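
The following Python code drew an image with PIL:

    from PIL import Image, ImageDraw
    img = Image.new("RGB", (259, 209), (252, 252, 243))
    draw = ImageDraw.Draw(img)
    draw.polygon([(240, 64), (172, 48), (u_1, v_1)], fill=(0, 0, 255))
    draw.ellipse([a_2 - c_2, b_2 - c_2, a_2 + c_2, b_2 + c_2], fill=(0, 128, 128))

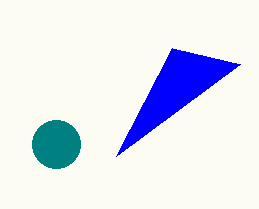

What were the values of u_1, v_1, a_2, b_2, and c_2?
u_1 = 116
v_1 = 156
a_2 = 56
b_2 = 144
c_2 = 24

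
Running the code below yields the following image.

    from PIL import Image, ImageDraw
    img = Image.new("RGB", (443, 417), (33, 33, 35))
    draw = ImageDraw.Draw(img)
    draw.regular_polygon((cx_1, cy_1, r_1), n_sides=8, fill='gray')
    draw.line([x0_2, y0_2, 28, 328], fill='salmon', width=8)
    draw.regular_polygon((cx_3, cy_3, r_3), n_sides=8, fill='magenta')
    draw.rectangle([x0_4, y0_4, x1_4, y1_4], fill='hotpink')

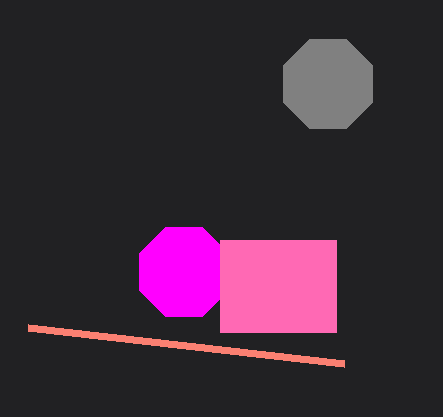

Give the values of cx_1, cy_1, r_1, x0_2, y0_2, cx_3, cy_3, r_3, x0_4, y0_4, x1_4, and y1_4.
cx_1 = 328
cy_1 = 84
r_1 = 48
x0_2 = 344
y0_2 = 364
cx_3 = 184
cy_3 = 272
r_3 = 48
x0_4 = 220
y0_4 = 240
x1_4 = 336
y1_4 = 332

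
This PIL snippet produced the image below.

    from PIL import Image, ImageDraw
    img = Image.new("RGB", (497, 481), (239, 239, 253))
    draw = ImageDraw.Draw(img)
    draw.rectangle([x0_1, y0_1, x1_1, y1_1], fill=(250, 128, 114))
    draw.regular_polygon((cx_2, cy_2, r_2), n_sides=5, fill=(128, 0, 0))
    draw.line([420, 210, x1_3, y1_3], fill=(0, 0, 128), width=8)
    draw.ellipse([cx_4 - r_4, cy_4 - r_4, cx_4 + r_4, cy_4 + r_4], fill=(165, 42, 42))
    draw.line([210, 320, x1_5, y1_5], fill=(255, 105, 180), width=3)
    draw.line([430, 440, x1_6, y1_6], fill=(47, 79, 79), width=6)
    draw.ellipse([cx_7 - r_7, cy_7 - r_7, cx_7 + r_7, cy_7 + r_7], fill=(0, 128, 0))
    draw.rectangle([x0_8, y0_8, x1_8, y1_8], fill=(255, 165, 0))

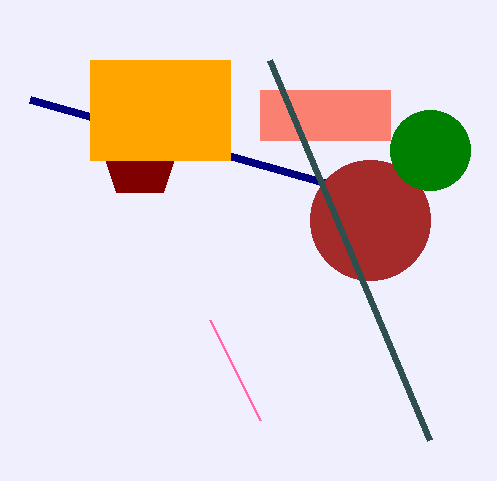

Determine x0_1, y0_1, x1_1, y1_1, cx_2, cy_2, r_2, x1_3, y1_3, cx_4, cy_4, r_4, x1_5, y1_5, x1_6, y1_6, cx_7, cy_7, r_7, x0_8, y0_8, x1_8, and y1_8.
x0_1 = 260
y0_1 = 90
x1_1 = 390
y1_1 = 140
cx_2 = 140
cy_2 = 160
r_2 = 40
x1_3 = 30
y1_3 = 100
cx_4 = 370
cy_4 = 220
r_4 = 60
x1_5 = 260
y1_5 = 420
x1_6 = 270
y1_6 = 60
cx_7 = 430
cy_7 = 150
r_7 = 40
x0_8 = 90
y0_8 = 60
x1_8 = 230
y1_8 = 160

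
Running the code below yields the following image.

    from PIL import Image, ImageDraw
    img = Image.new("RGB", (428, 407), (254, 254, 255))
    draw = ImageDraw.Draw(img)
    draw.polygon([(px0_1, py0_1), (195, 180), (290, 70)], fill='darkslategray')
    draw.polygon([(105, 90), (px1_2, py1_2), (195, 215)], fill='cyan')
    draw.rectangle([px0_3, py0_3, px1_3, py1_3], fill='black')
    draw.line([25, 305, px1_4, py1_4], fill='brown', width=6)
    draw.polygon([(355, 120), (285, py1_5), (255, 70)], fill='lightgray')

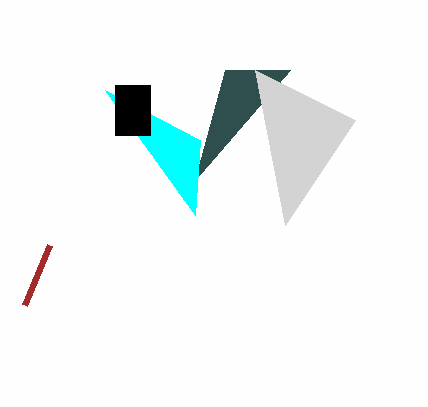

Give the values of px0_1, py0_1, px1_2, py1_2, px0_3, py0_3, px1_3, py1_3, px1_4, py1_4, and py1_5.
px0_1 = 225, py0_1 = 70, px1_2 = 200, py1_2 = 140, px0_3 = 115, py0_3 = 85, px1_3 = 150, py1_3 = 135, px1_4 = 50, py1_4 = 245, py1_5 = 225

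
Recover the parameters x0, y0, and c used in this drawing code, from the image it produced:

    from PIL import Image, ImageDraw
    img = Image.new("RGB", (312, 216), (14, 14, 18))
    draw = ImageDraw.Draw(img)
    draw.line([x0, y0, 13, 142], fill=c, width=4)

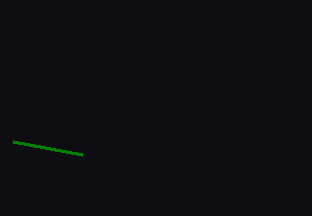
x0 = 82; y0 = 155; c = 'green'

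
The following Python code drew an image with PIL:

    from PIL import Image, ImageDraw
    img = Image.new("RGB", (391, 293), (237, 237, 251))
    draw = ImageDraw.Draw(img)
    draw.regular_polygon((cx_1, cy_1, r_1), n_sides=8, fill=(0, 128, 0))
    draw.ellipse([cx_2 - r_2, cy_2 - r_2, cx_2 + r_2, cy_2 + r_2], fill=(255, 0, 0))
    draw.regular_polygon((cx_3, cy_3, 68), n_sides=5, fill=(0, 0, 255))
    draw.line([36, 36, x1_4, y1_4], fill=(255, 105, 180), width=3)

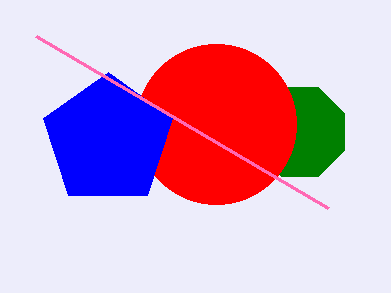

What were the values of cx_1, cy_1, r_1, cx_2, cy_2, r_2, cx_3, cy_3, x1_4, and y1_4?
cx_1 = 300, cy_1 = 132, r_1 = 48, cx_2 = 216, cy_2 = 124, r_2 = 80, cx_3 = 108, cy_3 = 140, x1_4 = 328, y1_4 = 208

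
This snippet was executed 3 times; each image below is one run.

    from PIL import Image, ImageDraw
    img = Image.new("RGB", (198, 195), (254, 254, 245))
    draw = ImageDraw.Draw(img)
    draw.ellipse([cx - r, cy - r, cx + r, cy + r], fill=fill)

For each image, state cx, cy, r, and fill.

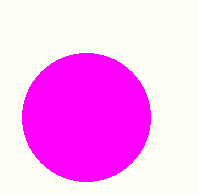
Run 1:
cx = 86; cy = 117; r = 64; fill = 'magenta'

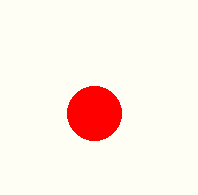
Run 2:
cx = 94; cy = 113; r = 27; fill = 'red'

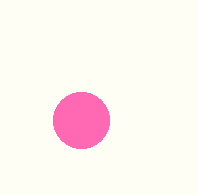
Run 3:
cx = 81, cy = 120, r = 28, fill = 'hotpink'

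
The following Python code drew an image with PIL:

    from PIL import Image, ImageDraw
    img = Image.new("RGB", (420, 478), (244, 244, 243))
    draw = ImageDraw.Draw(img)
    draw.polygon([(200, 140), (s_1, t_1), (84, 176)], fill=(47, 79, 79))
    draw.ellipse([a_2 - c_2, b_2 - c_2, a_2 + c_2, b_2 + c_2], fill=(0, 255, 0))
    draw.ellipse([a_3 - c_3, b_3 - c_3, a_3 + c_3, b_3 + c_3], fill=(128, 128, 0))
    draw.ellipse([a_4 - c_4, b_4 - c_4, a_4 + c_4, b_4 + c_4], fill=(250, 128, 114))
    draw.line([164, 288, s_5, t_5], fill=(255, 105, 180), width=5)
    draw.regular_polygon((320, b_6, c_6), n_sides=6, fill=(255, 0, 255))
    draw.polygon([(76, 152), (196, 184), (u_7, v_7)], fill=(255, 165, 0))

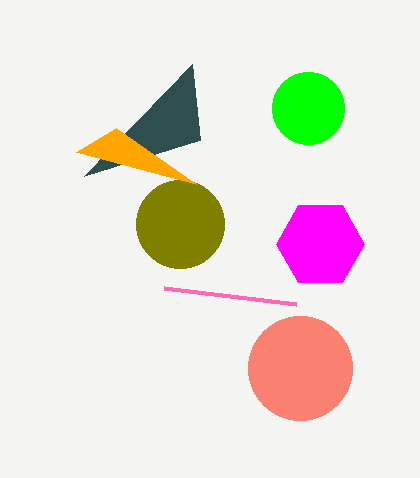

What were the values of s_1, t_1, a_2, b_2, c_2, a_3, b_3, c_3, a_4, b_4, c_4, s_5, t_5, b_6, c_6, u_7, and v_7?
s_1 = 192, t_1 = 64, a_2 = 308, b_2 = 108, c_2 = 36, a_3 = 180, b_3 = 224, c_3 = 44, a_4 = 300, b_4 = 368, c_4 = 52, s_5 = 296, t_5 = 304, b_6 = 244, c_6 = 44, u_7 = 116, v_7 = 128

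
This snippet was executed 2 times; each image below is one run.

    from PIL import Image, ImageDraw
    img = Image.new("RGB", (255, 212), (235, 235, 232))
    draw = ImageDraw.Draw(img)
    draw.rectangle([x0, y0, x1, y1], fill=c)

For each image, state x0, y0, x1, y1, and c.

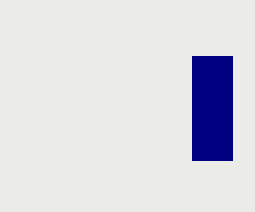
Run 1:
x0 = 192; y0 = 56; x1 = 232; y1 = 160; c = 'navy'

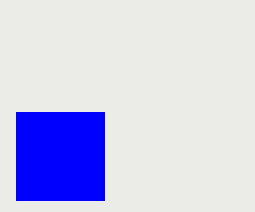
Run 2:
x0 = 16, y0 = 112, x1 = 104, y1 = 200, c = 'blue'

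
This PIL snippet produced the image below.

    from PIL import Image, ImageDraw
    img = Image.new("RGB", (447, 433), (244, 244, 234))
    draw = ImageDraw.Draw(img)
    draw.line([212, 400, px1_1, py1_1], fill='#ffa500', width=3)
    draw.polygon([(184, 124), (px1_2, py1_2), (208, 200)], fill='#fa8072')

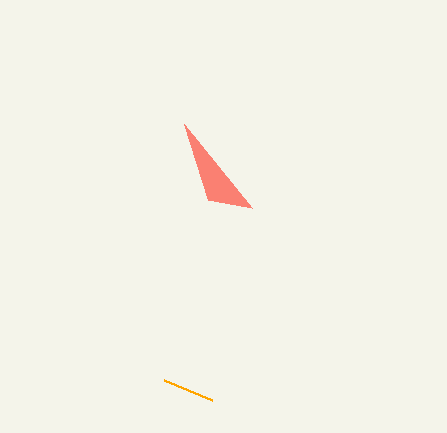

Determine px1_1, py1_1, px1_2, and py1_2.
px1_1 = 164; py1_1 = 380; px1_2 = 252; py1_2 = 208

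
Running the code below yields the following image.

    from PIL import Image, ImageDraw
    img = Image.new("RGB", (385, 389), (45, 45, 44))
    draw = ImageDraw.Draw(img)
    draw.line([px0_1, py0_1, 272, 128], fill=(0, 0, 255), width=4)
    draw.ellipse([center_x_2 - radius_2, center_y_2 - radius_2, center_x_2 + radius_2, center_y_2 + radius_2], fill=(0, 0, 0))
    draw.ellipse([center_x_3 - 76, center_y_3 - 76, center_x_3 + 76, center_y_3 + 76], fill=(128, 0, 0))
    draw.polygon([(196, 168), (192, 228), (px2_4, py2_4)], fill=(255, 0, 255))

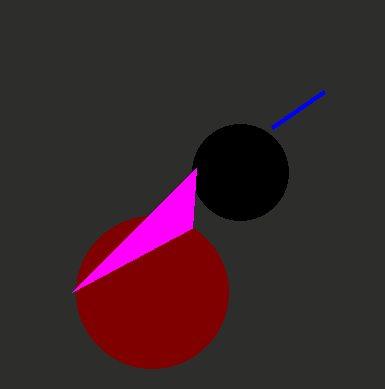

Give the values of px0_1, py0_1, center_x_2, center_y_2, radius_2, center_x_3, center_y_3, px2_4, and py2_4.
px0_1 = 324; py0_1 = 92; center_x_2 = 240; center_y_2 = 172; radius_2 = 48; center_x_3 = 152; center_y_3 = 292; px2_4 = 72; py2_4 = 292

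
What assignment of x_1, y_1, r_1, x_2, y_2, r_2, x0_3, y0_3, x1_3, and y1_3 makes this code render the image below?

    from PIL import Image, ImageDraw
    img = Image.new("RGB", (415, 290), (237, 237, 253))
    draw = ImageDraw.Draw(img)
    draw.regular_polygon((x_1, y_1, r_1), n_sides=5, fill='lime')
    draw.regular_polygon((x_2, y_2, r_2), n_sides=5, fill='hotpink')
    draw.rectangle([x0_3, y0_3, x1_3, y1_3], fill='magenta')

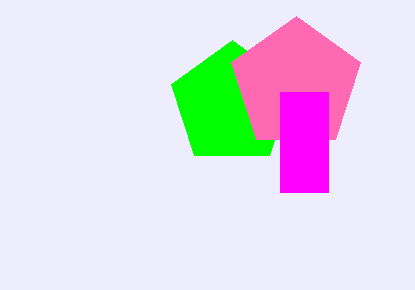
x_1 = 232
y_1 = 104
r_1 = 64
x_2 = 296
y_2 = 84
r_2 = 68
x0_3 = 280
y0_3 = 92
x1_3 = 328
y1_3 = 192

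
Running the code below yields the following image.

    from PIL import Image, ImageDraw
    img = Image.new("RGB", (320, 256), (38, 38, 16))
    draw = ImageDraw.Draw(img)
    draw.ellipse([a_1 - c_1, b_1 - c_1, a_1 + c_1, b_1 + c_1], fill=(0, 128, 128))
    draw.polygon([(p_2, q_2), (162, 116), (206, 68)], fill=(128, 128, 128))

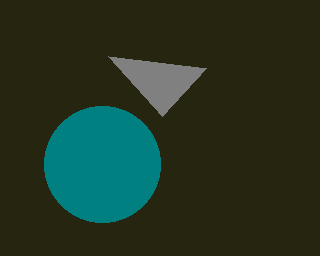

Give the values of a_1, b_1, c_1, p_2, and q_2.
a_1 = 102, b_1 = 164, c_1 = 58, p_2 = 108, q_2 = 56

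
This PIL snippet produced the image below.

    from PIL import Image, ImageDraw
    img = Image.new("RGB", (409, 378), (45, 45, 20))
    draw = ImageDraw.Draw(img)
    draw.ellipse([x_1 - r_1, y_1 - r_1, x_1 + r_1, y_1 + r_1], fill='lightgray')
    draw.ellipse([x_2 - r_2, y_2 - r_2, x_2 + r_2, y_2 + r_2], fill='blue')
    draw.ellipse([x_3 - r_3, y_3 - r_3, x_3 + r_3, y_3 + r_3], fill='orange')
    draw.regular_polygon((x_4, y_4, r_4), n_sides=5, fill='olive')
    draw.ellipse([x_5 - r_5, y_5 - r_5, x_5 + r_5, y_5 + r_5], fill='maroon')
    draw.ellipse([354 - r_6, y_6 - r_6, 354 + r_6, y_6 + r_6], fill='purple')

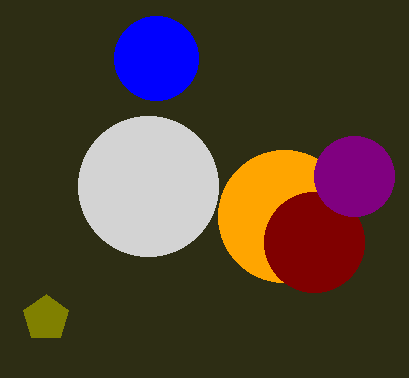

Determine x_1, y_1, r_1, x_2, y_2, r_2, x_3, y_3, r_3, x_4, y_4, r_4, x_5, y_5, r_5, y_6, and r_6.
x_1 = 148, y_1 = 186, r_1 = 70, x_2 = 156, y_2 = 58, r_2 = 42, x_3 = 284, y_3 = 216, r_3 = 66, x_4 = 46, y_4 = 318, r_4 = 24, x_5 = 314, y_5 = 242, r_5 = 50, y_6 = 176, r_6 = 40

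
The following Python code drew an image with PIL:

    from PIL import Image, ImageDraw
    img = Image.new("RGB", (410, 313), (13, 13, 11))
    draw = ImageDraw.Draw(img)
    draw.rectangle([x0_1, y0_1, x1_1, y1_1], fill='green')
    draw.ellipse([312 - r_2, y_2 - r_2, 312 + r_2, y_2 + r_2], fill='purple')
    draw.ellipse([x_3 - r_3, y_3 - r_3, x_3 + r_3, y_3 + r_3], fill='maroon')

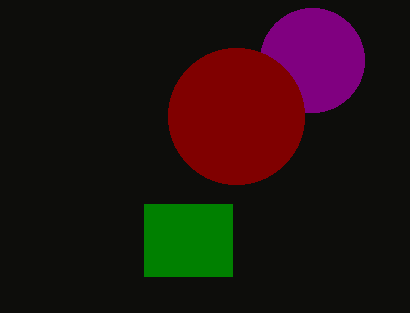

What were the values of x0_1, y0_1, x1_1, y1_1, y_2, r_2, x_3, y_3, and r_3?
x0_1 = 144, y0_1 = 204, x1_1 = 232, y1_1 = 276, y_2 = 60, r_2 = 52, x_3 = 236, y_3 = 116, r_3 = 68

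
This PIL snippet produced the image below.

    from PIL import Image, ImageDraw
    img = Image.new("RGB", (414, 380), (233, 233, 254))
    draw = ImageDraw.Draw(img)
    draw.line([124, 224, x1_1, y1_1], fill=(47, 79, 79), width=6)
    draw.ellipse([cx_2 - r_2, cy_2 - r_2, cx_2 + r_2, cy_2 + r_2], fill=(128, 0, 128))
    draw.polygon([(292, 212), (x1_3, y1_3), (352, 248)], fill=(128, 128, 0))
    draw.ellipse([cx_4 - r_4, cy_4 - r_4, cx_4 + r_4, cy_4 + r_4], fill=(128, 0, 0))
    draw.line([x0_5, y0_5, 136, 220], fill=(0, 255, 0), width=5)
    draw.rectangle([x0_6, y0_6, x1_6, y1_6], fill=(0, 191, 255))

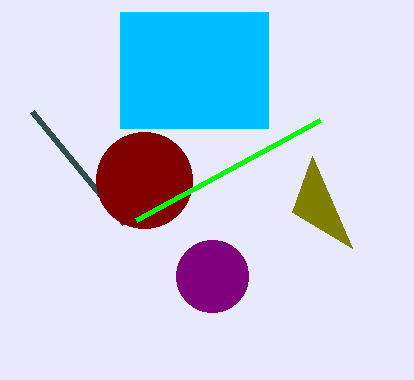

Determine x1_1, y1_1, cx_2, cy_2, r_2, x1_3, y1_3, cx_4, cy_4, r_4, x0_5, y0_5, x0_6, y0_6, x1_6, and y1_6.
x1_1 = 32, y1_1 = 112, cx_2 = 212, cy_2 = 276, r_2 = 36, x1_3 = 312, y1_3 = 156, cx_4 = 144, cy_4 = 180, r_4 = 48, x0_5 = 320, y0_5 = 120, x0_6 = 120, y0_6 = 12, x1_6 = 268, y1_6 = 128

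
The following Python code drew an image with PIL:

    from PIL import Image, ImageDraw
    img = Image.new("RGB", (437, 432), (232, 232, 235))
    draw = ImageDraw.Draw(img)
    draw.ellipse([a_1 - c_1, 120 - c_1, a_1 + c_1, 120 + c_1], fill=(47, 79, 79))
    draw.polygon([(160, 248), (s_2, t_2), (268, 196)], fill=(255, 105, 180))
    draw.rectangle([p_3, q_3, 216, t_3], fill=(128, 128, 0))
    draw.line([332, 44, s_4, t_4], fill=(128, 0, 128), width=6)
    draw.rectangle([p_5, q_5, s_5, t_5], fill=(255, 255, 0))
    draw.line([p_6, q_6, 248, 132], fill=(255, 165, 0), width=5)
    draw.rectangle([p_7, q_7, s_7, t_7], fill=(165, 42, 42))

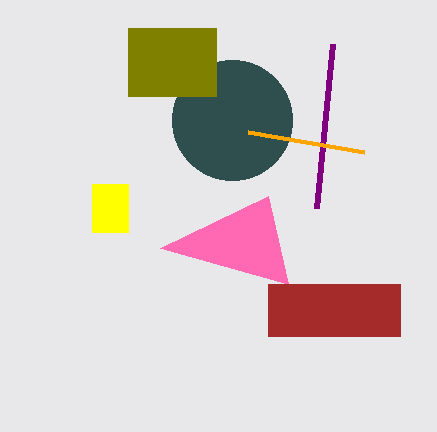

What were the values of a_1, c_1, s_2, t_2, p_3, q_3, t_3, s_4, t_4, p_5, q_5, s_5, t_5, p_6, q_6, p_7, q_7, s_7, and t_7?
a_1 = 232; c_1 = 60; s_2 = 288; t_2 = 284; p_3 = 128; q_3 = 28; t_3 = 96; s_4 = 316; t_4 = 208; p_5 = 92; q_5 = 184; s_5 = 128; t_5 = 232; p_6 = 364; q_6 = 152; p_7 = 268; q_7 = 284; s_7 = 400; t_7 = 336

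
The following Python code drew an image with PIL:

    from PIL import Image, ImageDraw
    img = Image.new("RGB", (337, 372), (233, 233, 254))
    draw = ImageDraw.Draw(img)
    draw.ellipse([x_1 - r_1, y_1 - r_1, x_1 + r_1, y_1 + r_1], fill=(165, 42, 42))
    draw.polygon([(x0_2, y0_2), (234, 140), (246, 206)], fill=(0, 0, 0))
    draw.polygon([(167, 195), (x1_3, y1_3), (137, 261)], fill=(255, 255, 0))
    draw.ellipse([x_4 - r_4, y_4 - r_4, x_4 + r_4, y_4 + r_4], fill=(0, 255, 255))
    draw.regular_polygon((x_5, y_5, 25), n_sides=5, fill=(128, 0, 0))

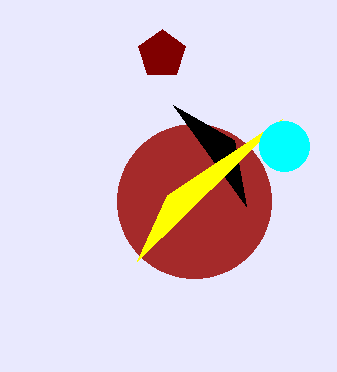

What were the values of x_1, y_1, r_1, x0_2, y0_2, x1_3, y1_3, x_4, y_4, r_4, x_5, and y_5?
x_1 = 194; y_1 = 201; r_1 = 77; x0_2 = 173; y0_2 = 105; x1_3 = 282; y1_3 = 119; x_4 = 284; y_4 = 146; r_4 = 25; x_5 = 162; y_5 = 54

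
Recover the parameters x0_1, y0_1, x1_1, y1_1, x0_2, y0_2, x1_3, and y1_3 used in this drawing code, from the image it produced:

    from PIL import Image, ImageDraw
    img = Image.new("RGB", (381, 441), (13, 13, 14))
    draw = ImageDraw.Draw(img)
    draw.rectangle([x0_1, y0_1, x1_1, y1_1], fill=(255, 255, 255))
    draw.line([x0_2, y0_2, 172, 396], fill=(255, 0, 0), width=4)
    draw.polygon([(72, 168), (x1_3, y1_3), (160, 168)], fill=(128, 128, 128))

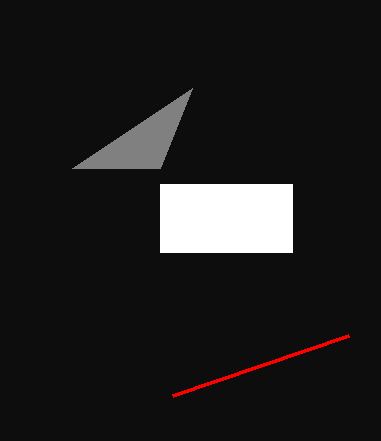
x0_1 = 160, y0_1 = 184, x1_1 = 292, y1_1 = 252, x0_2 = 348, y0_2 = 336, x1_3 = 192, y1_3 = 88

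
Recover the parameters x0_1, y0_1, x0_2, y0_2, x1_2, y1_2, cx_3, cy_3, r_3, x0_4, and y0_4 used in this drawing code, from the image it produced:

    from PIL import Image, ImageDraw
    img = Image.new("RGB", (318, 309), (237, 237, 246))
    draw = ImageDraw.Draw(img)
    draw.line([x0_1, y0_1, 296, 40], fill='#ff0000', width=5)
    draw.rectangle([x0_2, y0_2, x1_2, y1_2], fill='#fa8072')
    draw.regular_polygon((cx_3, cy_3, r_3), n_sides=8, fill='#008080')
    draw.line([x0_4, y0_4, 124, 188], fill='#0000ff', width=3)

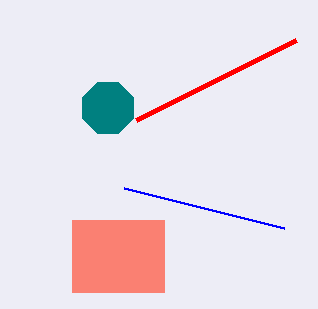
x0_1 = 136
y0_1 = 120
x0_2 = 72
y0_2 = 220
x1_2 = 164
y1_2 = 292
cx_3 = 108
cy_3 = 108
r_3 = 28
x0_4 = 284
y0_4 = 228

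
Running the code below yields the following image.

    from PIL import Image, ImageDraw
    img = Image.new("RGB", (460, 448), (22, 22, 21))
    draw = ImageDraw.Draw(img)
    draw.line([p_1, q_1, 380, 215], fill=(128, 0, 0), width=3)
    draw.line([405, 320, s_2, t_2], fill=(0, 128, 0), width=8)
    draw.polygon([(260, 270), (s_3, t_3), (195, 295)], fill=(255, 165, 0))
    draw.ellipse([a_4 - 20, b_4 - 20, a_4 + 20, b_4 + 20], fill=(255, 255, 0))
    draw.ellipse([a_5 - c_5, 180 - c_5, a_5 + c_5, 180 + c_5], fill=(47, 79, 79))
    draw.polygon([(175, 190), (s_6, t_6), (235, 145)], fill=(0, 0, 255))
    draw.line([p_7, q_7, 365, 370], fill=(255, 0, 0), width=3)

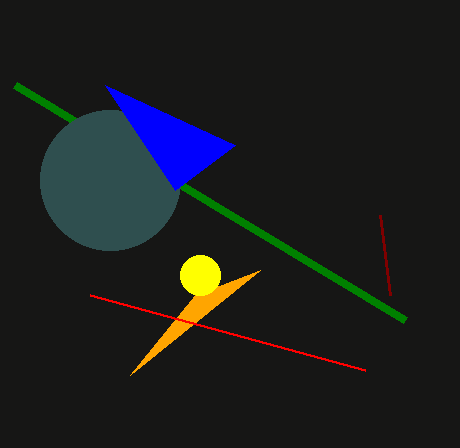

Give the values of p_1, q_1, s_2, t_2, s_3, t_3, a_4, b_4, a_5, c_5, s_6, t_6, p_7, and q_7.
p_1 = 390, q_1 = 295, s_2 = 15, t_2 = 85, s_3 = 130, t_3 = 375, a_4 = 200, b_4 = 275, a_5 = 110, c_5 = 70, s_6 = 105, t_6 = 85, p_7 = 90, q_7 = 295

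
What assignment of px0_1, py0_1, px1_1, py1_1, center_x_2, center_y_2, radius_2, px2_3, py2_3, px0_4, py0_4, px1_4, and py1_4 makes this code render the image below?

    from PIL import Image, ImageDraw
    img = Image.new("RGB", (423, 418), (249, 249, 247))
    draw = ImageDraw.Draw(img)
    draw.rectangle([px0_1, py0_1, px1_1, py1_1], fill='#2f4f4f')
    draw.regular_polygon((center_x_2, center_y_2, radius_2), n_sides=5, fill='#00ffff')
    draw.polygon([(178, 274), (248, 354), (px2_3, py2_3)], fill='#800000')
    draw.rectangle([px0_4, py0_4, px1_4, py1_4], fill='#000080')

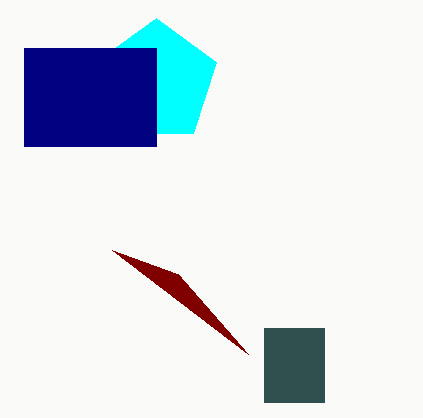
px0_1 = 264
py0_1 = 328
px1_1 = 324
py1_1 = 402
center_x_2 = 156
center_y_2 = 82
radius_2 = 64
px2_3 = 112
py2_3 = 250
px0_4 = 24
py0_4 = 48
px1_4 = 156
py1_4 = 146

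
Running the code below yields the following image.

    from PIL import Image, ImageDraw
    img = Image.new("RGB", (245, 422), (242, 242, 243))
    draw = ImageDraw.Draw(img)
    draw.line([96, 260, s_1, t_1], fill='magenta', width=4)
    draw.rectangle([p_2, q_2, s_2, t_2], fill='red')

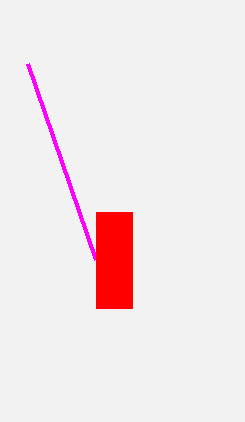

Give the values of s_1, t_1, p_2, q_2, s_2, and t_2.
s_1 = 28
t_1 = 64
p_2 = 96
q_2 = 212
s_2 = 132
t_2 = 308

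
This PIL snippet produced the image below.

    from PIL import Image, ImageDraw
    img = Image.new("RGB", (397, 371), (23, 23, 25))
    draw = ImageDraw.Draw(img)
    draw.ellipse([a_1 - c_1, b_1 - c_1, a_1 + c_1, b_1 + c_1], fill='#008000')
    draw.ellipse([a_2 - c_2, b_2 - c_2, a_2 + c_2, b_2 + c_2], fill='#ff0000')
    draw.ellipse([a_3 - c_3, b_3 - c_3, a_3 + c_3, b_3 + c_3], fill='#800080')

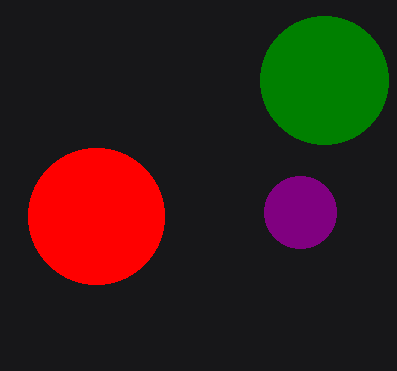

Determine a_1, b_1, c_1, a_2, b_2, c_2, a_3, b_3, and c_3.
a_1 = 324
b_1 = 80
c_1 = 64
a_2 = 96
b_2 = 216
c_2 = 68
a_3 = 300
b_3 = 212
c_3 = 36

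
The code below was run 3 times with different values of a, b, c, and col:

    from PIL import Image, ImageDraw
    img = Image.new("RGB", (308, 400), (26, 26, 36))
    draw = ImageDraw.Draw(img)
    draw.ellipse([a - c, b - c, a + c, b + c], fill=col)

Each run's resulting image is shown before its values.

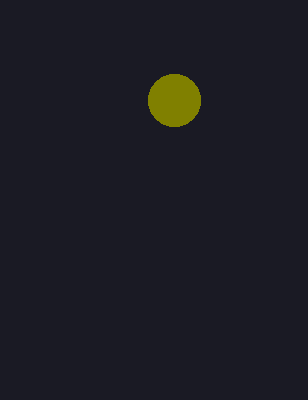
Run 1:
a = 174
b = 100
c = 26
col = 'olive'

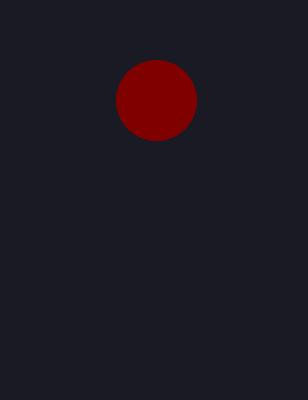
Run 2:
a = 156
b = 100
c = 40
col = 'maroon'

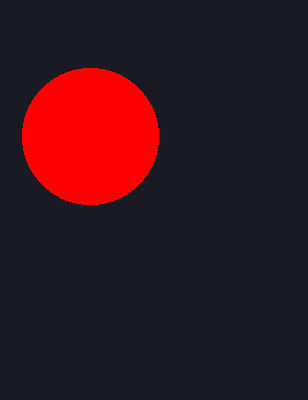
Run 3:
a = 90; b = 136; c = 68; col = 'red'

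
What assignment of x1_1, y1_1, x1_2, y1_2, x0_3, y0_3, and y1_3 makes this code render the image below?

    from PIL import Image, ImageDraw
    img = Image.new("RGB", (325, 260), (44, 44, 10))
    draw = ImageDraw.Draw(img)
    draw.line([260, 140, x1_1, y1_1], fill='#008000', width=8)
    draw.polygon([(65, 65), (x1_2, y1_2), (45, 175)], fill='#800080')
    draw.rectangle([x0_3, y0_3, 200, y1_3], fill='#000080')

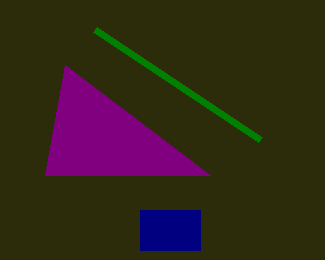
x1_1 = 95; y1_1 = 30; x1_2 = 210; y1_2 = 175; x0_3 = 140; y0_3 = 210; y1_3 = 250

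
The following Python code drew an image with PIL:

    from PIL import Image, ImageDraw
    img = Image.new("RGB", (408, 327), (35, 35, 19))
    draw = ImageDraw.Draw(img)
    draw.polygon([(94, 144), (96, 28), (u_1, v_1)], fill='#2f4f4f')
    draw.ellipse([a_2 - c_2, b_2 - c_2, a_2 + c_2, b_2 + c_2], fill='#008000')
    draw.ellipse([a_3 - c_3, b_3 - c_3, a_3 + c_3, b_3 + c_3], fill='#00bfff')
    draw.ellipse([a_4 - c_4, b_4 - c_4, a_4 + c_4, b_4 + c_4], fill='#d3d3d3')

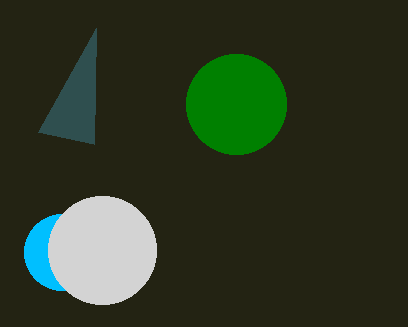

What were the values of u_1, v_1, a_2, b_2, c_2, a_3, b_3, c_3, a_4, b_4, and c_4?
u_1 = 38; v_1 = 132; a_2 = 236; b_2 = 104; c_2 = 50; a_3 = 62; b_3 = 252; c_3 = 38; a_4 = 102; b_4 = 250; c_4 = 54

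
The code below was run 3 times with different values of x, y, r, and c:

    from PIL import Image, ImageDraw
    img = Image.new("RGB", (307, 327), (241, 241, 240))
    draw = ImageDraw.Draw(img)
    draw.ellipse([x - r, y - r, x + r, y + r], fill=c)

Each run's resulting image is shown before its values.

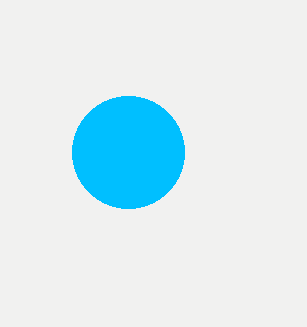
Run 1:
x = 128, y = 152, r = 56, c = 'deepskyblue'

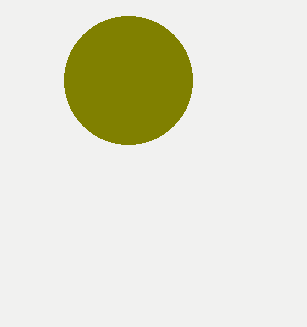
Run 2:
x = 128
y = 80
r = 64
c = 'olive'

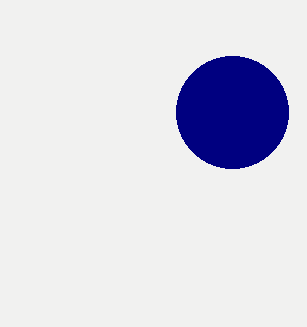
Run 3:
x = 232, y = 112, r = 56, c = 'navy'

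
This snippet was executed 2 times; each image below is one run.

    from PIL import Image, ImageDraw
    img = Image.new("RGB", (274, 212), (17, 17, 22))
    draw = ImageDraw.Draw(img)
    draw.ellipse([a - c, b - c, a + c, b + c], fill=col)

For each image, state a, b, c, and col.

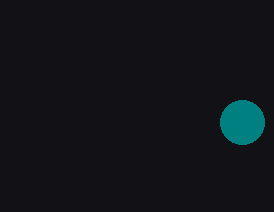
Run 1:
a = 242
b = 122
c = 22
col = 'teal'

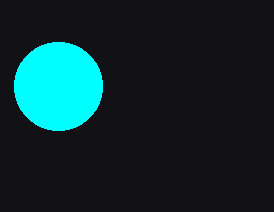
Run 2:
a = 58; b = 86; c = 44; col = 'cyan'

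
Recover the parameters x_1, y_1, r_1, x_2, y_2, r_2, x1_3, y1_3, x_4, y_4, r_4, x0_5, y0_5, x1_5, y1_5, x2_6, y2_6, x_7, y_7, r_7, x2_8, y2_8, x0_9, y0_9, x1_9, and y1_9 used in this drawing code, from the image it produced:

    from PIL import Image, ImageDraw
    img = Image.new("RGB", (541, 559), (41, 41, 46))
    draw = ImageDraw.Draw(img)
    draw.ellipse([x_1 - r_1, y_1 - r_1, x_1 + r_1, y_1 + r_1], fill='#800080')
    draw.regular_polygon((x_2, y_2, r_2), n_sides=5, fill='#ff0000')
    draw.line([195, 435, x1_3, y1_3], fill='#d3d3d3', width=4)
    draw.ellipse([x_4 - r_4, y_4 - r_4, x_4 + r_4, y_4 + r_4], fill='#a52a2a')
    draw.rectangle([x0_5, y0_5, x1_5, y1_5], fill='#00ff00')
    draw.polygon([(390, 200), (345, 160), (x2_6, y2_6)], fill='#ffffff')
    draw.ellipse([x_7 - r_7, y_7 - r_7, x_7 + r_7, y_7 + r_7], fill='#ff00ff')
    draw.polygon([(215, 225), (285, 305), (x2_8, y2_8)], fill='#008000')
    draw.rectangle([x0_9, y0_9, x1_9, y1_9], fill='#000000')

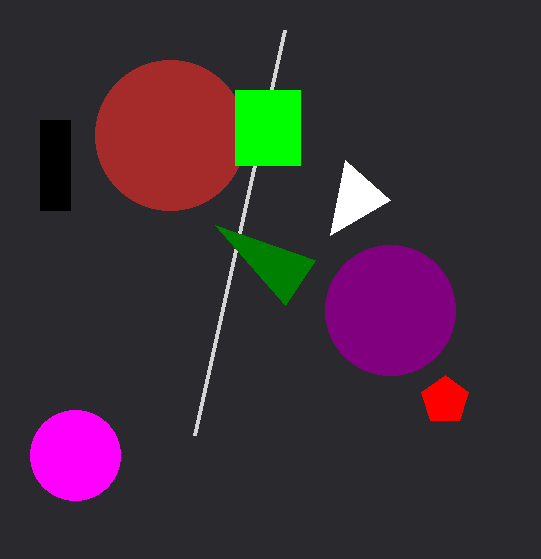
x_1 = 390; y_1 = 310; r_1 = 65; x_2 = 445; y_2 = 400; r_2 = 25; x1_3 = 285; y1_3 = 30; x_4 = 170; y_4 = 135; r_4 = 75; x0_5 = 235; y0_5 = 90; x1_5 = 300; y1_5 = 165; x2_6 = 330; y2_6 = 235; x_7 = 75; y_7 = 455; r_7 = 45; x2_8 = 315; y2_8 = 260; x0_9 = 40; y0_9 = 120; x1_9 = 70; y1_9 = 210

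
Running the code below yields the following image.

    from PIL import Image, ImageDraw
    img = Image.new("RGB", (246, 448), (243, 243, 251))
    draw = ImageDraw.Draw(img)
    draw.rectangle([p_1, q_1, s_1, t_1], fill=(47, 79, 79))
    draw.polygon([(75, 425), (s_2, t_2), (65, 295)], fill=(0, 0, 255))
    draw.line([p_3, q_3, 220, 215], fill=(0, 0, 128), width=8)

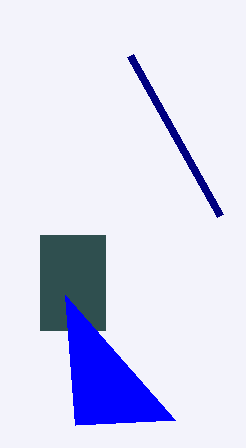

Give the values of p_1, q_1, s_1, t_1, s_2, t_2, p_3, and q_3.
p_1 = 40; q_1 = 235; s_1 = 105; t_1 = 330; s_2 = 175; t_2 = 420; p_3 = 130; q_3 = 55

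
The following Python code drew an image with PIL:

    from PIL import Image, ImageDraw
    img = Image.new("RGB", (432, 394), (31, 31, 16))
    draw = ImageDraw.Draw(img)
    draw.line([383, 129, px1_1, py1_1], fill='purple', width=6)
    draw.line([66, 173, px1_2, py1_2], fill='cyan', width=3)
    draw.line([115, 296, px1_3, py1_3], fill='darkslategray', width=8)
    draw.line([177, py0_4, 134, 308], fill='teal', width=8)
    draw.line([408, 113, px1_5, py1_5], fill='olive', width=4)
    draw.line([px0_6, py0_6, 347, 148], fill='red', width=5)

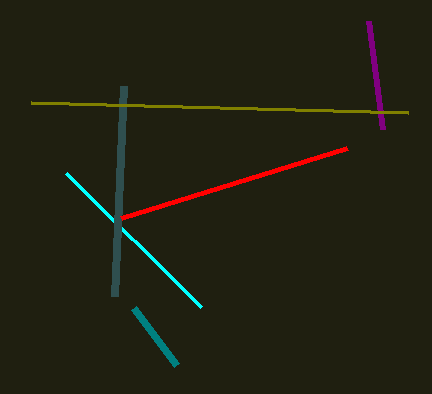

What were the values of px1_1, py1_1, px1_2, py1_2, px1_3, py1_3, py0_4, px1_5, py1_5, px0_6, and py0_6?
px1_1 = 369; py1_1 = 21; px1_2 = 201; py1_2 = 307; px1_3 = 124; py1_3 = 86; py0_4 = 365; px1_5 = 31; py1_5 = 103; px0_6 = 121; py0_6 = 218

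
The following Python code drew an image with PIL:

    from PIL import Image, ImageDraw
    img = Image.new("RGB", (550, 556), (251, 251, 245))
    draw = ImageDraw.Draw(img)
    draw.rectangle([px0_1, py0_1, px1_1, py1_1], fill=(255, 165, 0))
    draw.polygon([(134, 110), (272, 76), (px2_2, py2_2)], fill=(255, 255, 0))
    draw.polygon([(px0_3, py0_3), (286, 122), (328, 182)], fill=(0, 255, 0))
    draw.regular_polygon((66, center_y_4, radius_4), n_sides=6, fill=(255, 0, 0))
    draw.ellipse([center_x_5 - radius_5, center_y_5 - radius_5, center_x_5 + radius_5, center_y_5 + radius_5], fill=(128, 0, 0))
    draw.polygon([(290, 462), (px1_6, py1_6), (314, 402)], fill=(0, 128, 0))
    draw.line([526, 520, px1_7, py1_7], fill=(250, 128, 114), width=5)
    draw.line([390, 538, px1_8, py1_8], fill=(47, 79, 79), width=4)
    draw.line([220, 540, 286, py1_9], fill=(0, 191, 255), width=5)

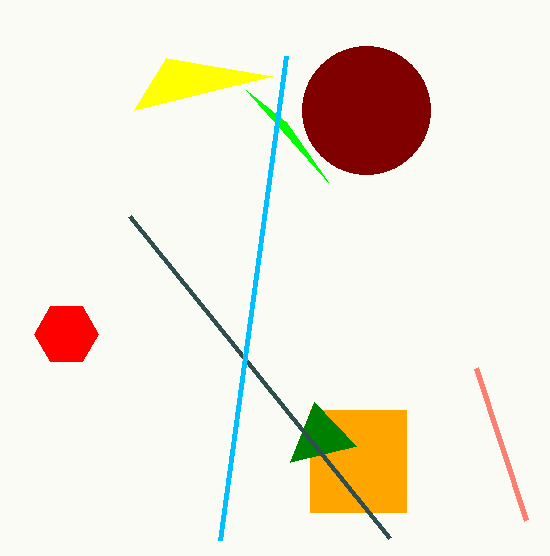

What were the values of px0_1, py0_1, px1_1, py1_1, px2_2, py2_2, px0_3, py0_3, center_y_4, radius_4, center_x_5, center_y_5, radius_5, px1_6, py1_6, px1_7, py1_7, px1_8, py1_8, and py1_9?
px0_1 = 310; py0_1 = 410; px1_1 = 406; py1_1 = 512; px2_2 = 166; py2_2 = 58; px0_3 = 246; py0_3 = 90; center_y_4 = 334; radius_4 = 32; center_x_5 = 366; center_y_5 = 110; radius_5 = 64; px1_6 = 356; py1_6 = 446; px1_7 = 476; py1_7 = 368; px1_8 = 130; py1_8 = 216; py1_9 = 56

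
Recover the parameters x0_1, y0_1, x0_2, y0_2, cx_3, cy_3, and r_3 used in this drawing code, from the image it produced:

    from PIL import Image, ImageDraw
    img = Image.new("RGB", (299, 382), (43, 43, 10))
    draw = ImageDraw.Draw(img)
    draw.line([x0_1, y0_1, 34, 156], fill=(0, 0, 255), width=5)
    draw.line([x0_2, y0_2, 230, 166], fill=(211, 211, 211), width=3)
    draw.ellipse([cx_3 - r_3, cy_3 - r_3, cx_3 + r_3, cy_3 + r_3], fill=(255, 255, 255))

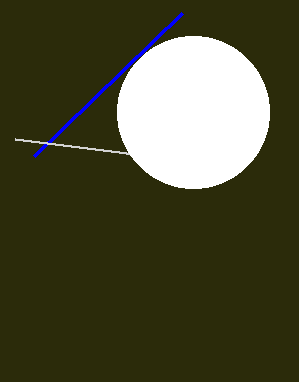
x0_1 = 182, y0_1 = 13, x0_2 = 15, y0_2 = 139, cx_3 = 193, cy_3 = 112, r_3 = 76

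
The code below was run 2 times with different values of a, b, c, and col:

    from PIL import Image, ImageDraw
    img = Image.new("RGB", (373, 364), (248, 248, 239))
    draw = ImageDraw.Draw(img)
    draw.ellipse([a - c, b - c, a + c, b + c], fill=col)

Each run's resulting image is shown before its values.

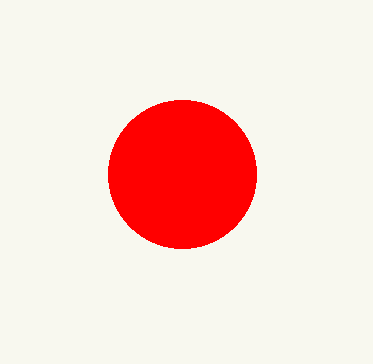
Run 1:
a = 182; b = 174; c = 74; col = 'red'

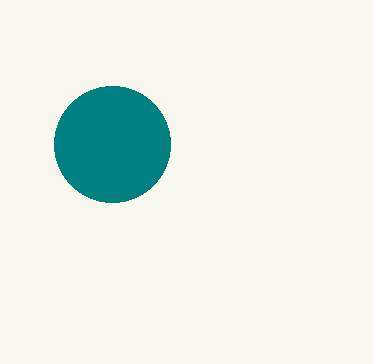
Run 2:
a = 112
b = 144
c = 58
col = 'teal'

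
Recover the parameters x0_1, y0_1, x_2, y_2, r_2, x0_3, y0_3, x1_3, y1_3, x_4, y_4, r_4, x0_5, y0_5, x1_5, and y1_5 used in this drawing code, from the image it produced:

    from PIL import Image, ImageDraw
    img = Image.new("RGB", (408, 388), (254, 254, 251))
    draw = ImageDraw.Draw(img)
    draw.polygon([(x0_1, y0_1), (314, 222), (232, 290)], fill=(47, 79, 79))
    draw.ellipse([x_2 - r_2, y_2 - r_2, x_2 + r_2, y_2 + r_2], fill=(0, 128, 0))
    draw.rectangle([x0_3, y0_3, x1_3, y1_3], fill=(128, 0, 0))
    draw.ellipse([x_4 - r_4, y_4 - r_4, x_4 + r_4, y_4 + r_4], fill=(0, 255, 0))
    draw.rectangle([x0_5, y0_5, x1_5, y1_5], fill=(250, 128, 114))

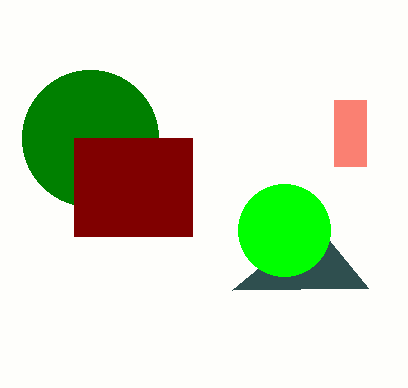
x0_1 = 368; y0_1 = 288; x_2 = 90; y_2 = 138; r_2 = 68; x0_3 = 74; y0_3 = 138; x1_3 = 192; y1_3 = 236; x_4 = 284; y_4 = 230; r_4 = 46; x0_5 = 334; y0_5 = 100; x1_5 = 366; y1_5 = 166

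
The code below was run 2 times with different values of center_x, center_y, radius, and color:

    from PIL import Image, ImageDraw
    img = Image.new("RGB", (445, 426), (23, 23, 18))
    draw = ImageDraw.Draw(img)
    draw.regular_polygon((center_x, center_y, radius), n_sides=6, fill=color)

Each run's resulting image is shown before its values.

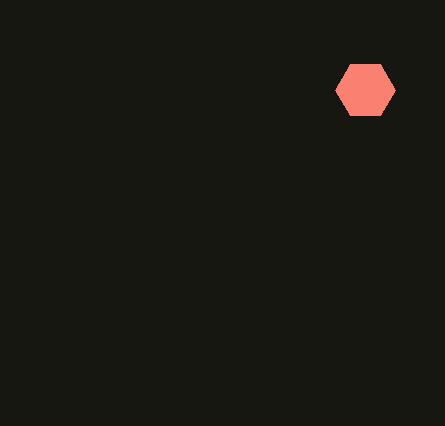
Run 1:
center_x = 365, center_y = 90, radius = 30, color = 'salmon'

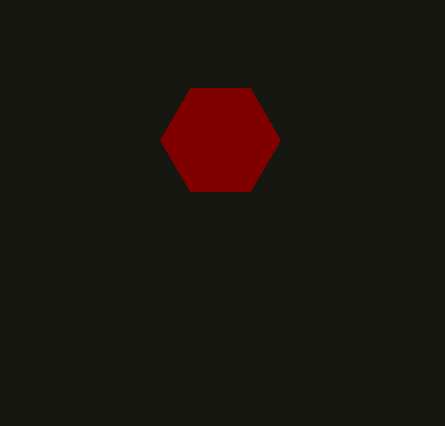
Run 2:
center_x = 220
center_y = 140
radius = 60
color = 'maroon'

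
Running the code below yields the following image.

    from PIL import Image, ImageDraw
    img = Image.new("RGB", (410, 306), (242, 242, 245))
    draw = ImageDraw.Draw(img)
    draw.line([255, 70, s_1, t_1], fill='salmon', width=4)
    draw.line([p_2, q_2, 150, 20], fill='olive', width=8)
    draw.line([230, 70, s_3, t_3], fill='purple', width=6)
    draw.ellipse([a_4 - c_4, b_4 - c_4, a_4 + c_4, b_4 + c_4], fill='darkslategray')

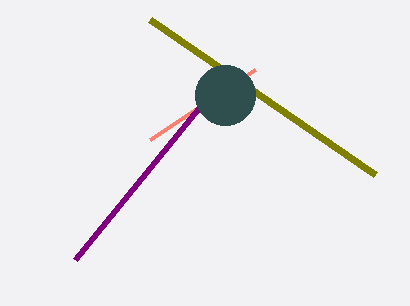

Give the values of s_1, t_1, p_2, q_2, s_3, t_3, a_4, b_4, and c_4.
s_1 = 150, t_1 = 140, p_2 = 375, q_2 = 175, s_3 = 75, t_3 = 260, a_4 = 225, b_4 = 95, c_4 = 30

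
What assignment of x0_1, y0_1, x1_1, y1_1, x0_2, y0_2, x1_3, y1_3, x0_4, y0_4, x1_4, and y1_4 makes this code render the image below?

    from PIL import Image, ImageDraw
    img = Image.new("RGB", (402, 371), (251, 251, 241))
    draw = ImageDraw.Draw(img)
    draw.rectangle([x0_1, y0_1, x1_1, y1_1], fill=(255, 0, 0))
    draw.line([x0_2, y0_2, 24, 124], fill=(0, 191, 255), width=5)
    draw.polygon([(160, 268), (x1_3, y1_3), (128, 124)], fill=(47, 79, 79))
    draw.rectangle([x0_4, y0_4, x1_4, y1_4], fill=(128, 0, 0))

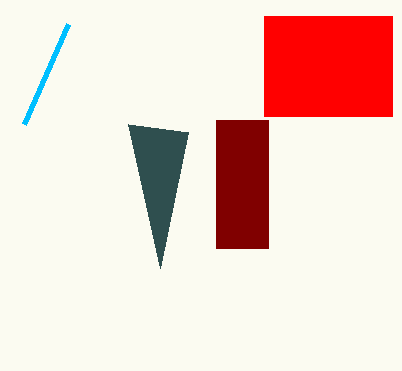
x0_1 = 264, y0_1 = 16, x1_1 = 392, y1_1 = 116, x0_2 = 68, y0_2 = 24, x1_3 = 188, y1_3 = 132, x0_4 = 216, y0_4 = 120, x1_4 = 268, y1_4 = 248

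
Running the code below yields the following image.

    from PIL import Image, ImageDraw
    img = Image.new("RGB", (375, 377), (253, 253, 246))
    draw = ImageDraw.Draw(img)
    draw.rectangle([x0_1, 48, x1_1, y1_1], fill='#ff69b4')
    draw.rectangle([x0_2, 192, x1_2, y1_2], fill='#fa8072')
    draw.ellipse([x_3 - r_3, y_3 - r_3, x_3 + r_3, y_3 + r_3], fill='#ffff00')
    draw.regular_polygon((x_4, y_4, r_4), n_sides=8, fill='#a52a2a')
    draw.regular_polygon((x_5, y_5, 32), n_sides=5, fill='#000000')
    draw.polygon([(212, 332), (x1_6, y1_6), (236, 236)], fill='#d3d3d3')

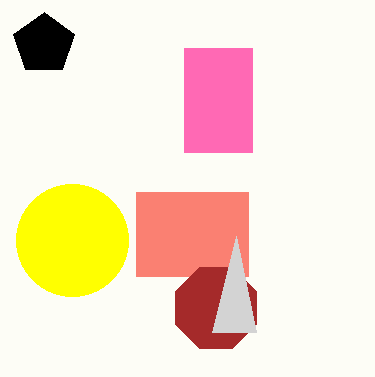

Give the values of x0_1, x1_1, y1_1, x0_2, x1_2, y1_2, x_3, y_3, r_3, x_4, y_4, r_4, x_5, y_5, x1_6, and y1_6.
x0_1 = 184, x1_1 = 252, y1_1 = 152, x0_2 = 136, x1_2 = 248, y1_2 = 276, x_3 = 72, y_3 = 240, r_3 = 56, x_4 = 216, y_4 = 308, r_4 = 44, x_5 = 44, y_5 = 44, x1_6 = 256, y1_6 = 332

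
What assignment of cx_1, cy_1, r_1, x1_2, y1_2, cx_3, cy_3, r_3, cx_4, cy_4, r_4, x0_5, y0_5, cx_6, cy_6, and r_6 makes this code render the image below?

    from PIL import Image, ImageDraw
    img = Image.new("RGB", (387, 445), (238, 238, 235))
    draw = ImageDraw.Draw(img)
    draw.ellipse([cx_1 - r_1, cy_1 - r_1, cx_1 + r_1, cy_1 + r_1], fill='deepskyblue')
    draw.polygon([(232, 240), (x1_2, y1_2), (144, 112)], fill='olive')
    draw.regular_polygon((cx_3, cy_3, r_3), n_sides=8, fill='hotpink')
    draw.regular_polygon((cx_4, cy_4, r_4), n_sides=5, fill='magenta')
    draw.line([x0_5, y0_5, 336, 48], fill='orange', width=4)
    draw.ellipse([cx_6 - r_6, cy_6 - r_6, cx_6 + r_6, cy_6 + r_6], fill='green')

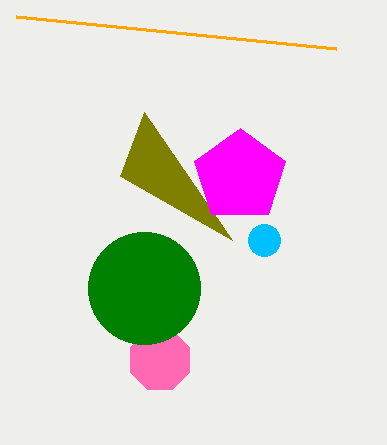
cx_1 = 264; cy_1 = 240; r_1 = 16; x1_2 = 120; y1_2 = 176; cx_3 = 160; cy_3 = 360; r_3 = 32; cx_4 = 240; cy_4 = 176; r_4 = 48; x0_5 = 16; y0_5 = 16; cx_6 = 144; cy_6 = 288; r_6 = 56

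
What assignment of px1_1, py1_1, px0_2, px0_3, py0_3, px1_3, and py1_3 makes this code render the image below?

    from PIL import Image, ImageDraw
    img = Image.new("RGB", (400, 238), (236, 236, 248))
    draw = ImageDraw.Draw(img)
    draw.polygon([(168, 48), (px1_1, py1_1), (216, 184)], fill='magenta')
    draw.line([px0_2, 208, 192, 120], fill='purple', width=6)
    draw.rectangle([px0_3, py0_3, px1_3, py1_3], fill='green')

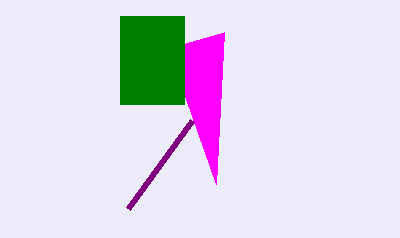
px1_1 = 224; py1_1 = 32; px0_2 = 128; px0_3 = 120; py0_3 = 16; px1_3 = 184; py1_3 = 104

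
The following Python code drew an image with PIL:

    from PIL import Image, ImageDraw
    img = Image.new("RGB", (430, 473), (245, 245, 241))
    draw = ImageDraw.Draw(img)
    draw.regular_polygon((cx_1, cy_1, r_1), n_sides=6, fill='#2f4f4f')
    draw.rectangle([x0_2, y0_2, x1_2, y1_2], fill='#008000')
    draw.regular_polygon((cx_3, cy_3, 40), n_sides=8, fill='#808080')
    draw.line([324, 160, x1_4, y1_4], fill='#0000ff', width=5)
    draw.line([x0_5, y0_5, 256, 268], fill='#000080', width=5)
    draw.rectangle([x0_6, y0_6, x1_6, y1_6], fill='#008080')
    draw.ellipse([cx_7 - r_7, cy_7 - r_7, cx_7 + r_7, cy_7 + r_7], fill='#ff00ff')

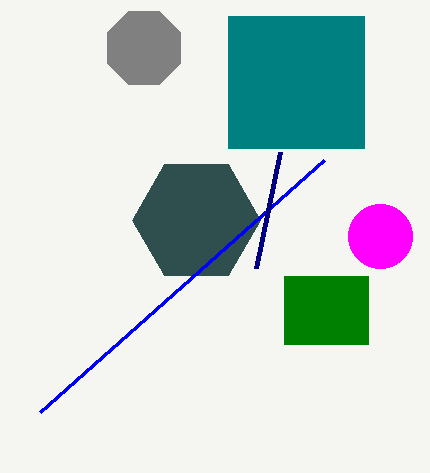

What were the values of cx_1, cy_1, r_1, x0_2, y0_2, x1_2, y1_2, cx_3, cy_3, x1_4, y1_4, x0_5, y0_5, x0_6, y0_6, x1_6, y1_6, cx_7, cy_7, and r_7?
cx_1 = 196; cy_1 = 220; r_1 = 64; x0_2 = 284; y0_2 = 276; x1_2 = 368; y1_2 = 344; cx_3 = 144; cy_3 = 48; x1_4 = 40; y1_4 = 412; x0_5 = 280; y0_5 = 152; x0_6 = 228; y0_6 = 16; x1_6 = 364; y1_6 = 148; cx_7 = 380; cy_7 = 236; r_7 = 32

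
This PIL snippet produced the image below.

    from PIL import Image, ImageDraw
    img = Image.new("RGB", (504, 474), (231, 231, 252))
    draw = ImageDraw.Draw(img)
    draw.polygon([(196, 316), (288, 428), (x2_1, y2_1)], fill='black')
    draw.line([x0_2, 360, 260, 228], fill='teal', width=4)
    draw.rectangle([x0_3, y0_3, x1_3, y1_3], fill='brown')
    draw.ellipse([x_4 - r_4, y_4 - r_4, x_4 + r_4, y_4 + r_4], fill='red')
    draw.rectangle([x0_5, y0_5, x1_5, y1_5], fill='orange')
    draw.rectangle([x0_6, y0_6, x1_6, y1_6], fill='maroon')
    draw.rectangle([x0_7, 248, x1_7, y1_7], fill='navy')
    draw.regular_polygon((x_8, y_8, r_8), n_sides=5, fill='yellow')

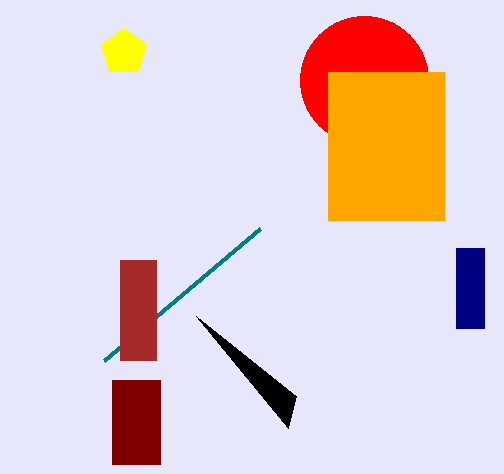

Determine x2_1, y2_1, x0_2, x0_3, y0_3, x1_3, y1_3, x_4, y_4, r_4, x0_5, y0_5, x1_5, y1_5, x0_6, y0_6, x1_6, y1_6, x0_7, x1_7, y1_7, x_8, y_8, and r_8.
x2_1 = 296, y2_1 = 396, x0_2 = 104, x0_3 = 120, y0_3 = 260, x1_3 = 156, y1_3 = 360, x_4 = 364, y_4 = 80, r_4 = 64, x0_5 = 328, y0_5 = 72, x1_5 = 444, y1_5 = 220, x0_6 = 112, y0_6 = 380, x1_6 = 160, y1_6 = 464, x0_7 = 456, x1_7 = 484, y1_7 = 328, x_8 = 124, y_8 = 52, r_8 = 24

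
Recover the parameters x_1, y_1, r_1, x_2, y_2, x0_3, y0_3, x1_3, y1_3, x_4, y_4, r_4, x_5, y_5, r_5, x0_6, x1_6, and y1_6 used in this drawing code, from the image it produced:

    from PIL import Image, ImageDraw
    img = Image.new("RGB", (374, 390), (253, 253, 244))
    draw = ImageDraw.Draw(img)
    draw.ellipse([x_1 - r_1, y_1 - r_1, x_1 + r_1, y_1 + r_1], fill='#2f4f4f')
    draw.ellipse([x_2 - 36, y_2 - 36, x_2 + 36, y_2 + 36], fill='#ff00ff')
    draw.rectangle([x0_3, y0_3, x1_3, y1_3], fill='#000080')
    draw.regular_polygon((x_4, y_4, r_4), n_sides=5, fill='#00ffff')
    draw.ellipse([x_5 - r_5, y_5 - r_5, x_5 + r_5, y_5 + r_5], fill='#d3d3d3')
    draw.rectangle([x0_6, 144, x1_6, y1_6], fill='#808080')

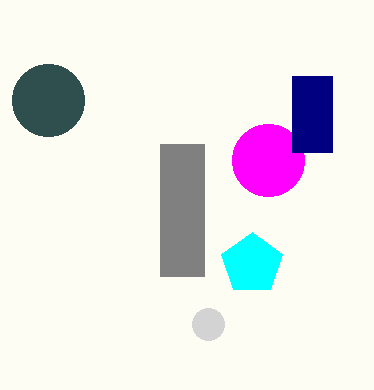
x_1 = 48, y_1 = 100, r_1 = 36, x_2 = 268, y_2 = 160, x0_3 = 292, y0_3 = 76, x1_3 = 332, y1_3 = 152, x_4 = 252, y_4 = 264, r_4 = 32, x_5 = 208, y_5 = 324, r_5 = 16, x0_6 = 160, x1_6 = 204, y1_6 = 276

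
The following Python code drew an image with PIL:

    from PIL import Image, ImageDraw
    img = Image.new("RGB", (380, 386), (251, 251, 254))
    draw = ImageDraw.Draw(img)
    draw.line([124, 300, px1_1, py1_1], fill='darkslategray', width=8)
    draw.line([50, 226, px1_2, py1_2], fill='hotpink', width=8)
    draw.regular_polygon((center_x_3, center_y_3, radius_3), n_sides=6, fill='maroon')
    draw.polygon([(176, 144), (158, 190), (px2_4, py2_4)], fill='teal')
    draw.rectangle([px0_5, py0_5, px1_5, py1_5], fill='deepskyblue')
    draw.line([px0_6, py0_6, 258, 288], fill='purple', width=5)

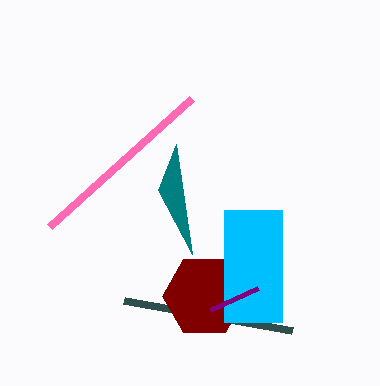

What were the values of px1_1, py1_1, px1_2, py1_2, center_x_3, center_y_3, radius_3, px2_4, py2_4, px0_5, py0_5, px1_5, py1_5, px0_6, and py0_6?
px1_1 = 292, py1_1 = 330, px1_2 = 192, py1_2 = 98, center_x_3 = 204, center_y_3 = 296, radius_3 = 42, px2_4 = 192, py2_4 = 254, px0_5 = 224, py0_5 = 210, px1_5 = 282, py1_5 = 322, px0_6 = 210, py0_6 = 310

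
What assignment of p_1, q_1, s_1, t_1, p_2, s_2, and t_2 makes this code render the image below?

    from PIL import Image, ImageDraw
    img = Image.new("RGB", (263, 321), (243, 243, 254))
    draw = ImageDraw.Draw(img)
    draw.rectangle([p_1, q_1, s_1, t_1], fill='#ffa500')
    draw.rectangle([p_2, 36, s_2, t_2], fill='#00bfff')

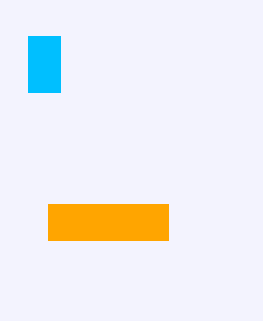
p_1 = 48
q_1 = 204
s_1 = 168
t_1 = 240
p_2 = 28
s_2 = 60
t_2 = 92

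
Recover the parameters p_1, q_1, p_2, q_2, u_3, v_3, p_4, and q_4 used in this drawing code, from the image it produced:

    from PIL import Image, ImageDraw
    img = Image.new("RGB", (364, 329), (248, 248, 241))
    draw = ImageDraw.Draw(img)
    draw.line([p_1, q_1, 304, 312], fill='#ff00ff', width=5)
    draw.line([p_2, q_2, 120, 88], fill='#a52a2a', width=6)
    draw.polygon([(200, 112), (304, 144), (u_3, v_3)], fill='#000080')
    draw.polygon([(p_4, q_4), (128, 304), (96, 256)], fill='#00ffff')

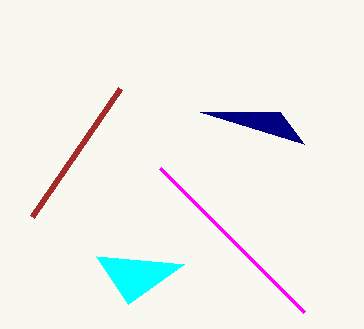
p_1 = 160; q_1 = 168; p_2 = 32; q_2 = 216; u_3 = 280; v_3 = 112; p_4 = 184; q_4 = 264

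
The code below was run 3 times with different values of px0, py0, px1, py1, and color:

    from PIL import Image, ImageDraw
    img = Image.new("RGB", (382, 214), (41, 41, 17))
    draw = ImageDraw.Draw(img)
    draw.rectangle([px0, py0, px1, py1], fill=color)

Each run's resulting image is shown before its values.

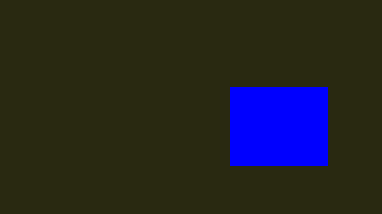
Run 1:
px0 = 230
py0 = 87
px1 = 327
py1 = 165
color = 'blue'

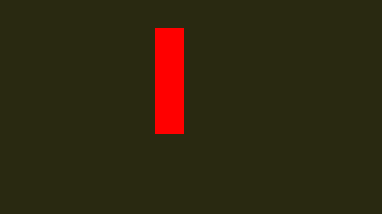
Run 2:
px0 = 155, py0 = 28, px1 = 183, py1 = 133, color = 'red'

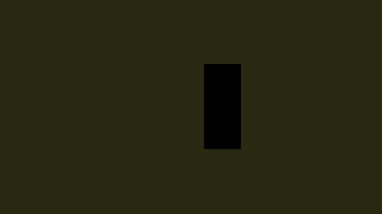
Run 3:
px0 = 204; py0 = 64; px1 = 240; py1 = 148; color = 'black'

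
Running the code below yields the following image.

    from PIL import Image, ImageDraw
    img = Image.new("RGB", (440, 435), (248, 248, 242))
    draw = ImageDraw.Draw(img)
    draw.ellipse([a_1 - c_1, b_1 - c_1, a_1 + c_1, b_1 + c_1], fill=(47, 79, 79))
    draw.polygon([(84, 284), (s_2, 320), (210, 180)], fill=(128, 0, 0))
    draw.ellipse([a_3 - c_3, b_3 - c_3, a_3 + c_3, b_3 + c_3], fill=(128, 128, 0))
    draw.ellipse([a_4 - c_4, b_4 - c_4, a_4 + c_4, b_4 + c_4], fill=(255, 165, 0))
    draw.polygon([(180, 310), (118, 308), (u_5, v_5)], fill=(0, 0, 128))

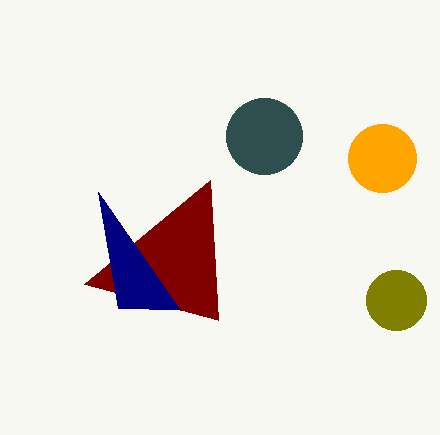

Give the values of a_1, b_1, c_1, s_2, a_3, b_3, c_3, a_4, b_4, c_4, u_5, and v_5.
a_1 = 264; b_1 = 136; c_1 = 38; s_2 = 218; a_3 = 396; b_3 = 300; c_3 = 30; a_4 = 382; b_4 = 158; c_4 = 34; u_5 = 98; v_5 = 192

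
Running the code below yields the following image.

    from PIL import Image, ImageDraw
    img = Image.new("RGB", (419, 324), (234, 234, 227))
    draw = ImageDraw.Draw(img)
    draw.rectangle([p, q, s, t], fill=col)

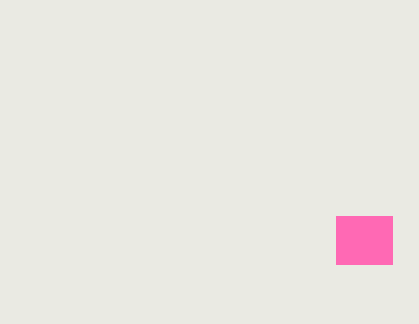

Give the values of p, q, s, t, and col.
p = 336; q = 216; s = 392; t = 264; col = 'hotpink'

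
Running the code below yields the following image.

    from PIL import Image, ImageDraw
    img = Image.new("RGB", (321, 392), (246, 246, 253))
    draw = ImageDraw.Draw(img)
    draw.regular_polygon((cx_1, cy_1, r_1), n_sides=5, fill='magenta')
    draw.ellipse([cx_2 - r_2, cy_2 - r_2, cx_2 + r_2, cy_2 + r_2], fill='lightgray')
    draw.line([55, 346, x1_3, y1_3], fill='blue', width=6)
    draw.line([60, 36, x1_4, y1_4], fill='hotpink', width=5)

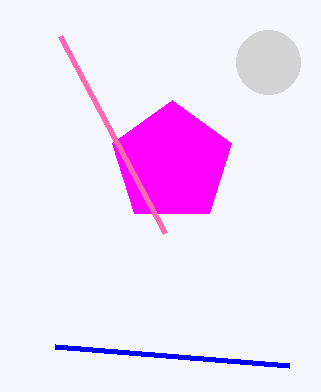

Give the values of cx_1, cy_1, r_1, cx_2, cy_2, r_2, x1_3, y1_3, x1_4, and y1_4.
cx_1 = 172, cy_1 = 163, r_1 = 63, cx_2 = 268, cy_2 = 62, r_2 = 32, x1_3 = 289, y1_3 = 365, x1_4 = 165, y1_4 = 233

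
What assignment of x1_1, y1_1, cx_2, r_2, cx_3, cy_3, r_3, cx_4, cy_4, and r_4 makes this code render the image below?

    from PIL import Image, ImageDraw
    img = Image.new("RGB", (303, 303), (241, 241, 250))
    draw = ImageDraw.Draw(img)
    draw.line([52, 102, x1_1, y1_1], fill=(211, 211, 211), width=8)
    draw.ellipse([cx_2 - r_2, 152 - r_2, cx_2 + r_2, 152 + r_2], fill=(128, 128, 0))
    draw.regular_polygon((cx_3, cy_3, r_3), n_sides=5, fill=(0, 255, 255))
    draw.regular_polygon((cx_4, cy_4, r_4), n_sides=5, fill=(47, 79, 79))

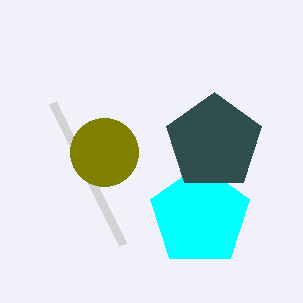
x1_1 = 122
y1_1 = 244
cx_2 = 104
r_2 = 34
cx_3 = 200
cy_3 = 216
r_3 = 52
cx_4 = 214
cy_4 = 142
r_4 = 50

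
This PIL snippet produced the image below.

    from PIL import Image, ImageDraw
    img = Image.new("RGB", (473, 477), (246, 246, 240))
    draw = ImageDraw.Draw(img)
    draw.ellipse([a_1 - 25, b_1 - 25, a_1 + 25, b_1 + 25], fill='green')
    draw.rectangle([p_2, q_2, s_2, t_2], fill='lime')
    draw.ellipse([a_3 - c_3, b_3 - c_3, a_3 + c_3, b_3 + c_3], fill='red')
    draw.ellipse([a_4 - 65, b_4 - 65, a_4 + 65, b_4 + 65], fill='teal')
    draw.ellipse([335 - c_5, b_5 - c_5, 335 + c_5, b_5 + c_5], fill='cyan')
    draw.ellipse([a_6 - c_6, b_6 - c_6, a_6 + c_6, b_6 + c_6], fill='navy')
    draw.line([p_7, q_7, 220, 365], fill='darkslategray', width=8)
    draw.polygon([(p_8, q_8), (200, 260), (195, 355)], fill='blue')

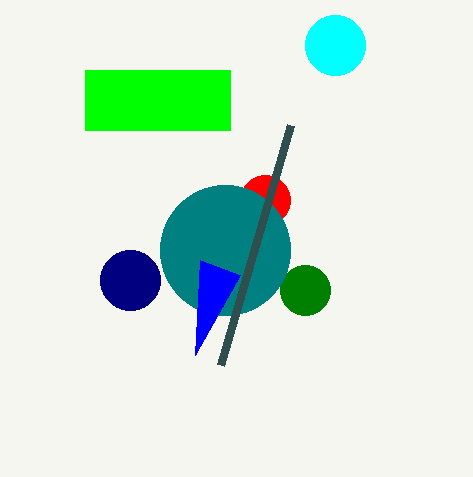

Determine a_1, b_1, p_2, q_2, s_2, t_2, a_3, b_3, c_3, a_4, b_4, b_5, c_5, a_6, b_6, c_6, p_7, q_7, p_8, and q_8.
a_1 = 305
b_1 = 290
p_2 = 85
q_2 = 70
s_2 = 230
t_2 = 130
a_3 = 265
b_3 = 200
c_3 = 25
a_4 = 225
b_4 = 250
b_5 = 45
c_5 = 30
a_6 = 130
b_6 = 280
c_6 = 30
p_7 = 290
q_7 = 125
p_8 = 240
q_8 = 275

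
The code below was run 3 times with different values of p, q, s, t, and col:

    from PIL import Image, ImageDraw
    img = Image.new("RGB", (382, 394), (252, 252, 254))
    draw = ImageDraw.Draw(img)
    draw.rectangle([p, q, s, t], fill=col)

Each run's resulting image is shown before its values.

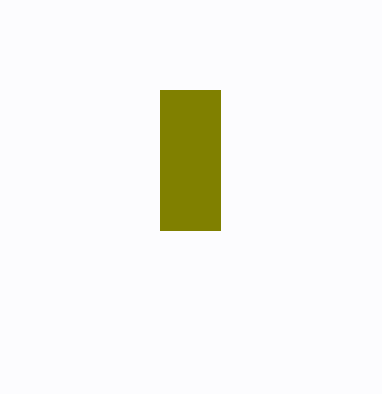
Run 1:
p = 160, q = 90, s = 220, t = 230, col = 'olive'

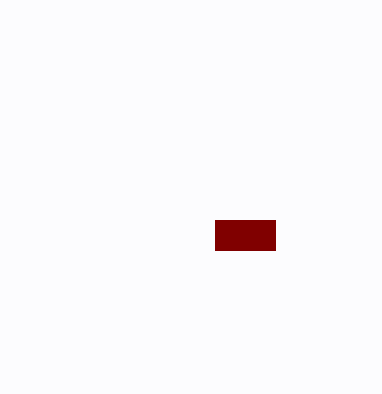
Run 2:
p = 215; q = 220; s = 275; t = 250; col = 'maroon'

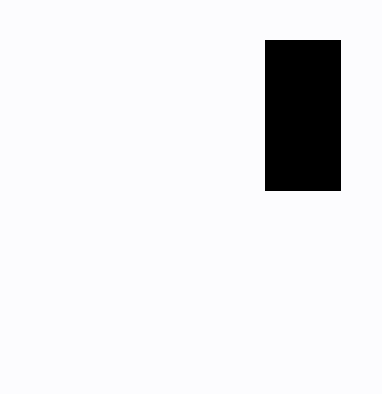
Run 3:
p = 265
q = 40
s = 340
t = 190
col = 'black'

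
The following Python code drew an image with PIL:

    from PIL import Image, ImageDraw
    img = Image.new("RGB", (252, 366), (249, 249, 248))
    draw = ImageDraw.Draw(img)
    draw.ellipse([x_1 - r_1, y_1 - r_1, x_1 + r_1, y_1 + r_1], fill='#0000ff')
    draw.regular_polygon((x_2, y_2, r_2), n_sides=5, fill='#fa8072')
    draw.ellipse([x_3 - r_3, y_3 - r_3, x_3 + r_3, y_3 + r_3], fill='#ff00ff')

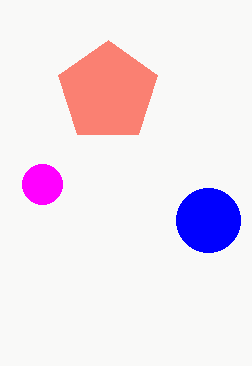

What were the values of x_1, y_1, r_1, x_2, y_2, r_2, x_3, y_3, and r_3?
x_1 = 208
y_1 = 220
r_1 = 32
x_2 = 108
y_2 = 92
r_2 = 52
x_3 = 42
y_3 = 184
r_3 = 20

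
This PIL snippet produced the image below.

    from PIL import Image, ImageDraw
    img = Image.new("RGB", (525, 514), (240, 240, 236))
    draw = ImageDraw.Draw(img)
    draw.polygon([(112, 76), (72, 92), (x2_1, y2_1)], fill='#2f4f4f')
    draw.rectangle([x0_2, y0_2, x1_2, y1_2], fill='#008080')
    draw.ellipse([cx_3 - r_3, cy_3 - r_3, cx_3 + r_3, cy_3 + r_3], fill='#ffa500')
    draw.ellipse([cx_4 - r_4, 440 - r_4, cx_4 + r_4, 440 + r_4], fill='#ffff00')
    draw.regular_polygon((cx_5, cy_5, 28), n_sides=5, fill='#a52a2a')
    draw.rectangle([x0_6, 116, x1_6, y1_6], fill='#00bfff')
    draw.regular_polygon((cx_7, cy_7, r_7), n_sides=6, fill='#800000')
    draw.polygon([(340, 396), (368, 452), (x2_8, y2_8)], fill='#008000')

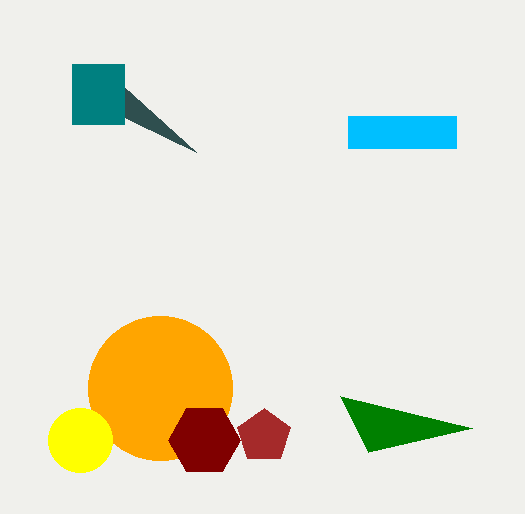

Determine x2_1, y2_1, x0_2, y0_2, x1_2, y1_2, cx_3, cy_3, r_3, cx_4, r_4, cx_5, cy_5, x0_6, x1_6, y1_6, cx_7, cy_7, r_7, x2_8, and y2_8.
x2_1 = 196, y2_1 = 152, x0_2 = 72, y0_2 = 64, x1_2 = 124, y1_2 = 124, cx_3 = 160, cy_3 = 388, r_3 = 72, cx_4 = 80, r_4 = 32, cx_5 = 264, cy_5 = 436, x0_6 = 348, x1_6 = 456, y1_6 = 148, cx_7 = 204, cy_7 = 440, r_7 = 36, x2_8 = 472, y2_8 = 428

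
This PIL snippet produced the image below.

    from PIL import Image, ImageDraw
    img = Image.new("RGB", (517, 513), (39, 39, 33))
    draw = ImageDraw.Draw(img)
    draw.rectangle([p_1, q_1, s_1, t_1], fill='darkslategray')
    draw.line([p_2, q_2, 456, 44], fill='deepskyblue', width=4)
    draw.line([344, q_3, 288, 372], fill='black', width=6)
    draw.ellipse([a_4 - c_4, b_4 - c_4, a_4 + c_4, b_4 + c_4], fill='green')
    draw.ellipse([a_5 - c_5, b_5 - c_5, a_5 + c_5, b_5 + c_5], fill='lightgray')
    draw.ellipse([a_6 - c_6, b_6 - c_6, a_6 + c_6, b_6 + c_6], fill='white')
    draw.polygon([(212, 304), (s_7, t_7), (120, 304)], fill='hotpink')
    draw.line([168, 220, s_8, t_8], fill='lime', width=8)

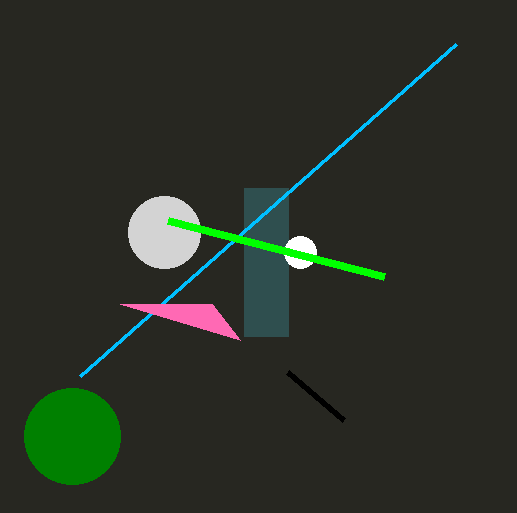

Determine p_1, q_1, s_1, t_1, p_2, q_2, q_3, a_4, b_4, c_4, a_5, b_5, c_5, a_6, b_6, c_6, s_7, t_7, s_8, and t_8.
p_1 = 244; q_1 = 188; s_1 = 288; t_1 = 336; p_2 = 80; q_2 = 376; q_3 = 420; a_4 = 72; b_4 = 436; c_4 = 48; a_5 = 164; b_5 = 232; c_5 = 36; a_6 = 300; b_6 = 252; c_6 = 16; s_7 = 240; t_7 = 340; s_8 = 384; t_8 = 276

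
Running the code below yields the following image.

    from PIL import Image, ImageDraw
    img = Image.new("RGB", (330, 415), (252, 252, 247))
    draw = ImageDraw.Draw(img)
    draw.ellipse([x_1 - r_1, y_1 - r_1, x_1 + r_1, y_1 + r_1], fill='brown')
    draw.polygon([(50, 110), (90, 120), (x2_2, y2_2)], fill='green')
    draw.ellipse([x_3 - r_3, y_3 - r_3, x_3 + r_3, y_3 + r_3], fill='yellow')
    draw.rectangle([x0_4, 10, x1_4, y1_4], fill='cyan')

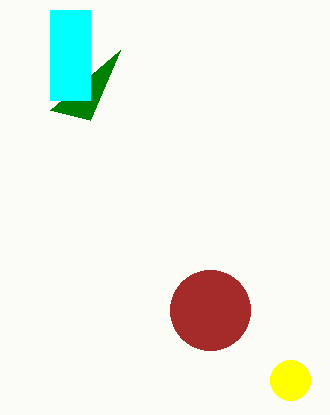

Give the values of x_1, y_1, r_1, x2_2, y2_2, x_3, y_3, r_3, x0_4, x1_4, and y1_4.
x_1 = 210, y_1 = 310, r_1 = 40, x2_2 = 120, y2_2 = 50, x_3 = 290, y_3 = 380, r_3 = 20, x0_4 = 50, x1_4 = 90, y1_4 = 100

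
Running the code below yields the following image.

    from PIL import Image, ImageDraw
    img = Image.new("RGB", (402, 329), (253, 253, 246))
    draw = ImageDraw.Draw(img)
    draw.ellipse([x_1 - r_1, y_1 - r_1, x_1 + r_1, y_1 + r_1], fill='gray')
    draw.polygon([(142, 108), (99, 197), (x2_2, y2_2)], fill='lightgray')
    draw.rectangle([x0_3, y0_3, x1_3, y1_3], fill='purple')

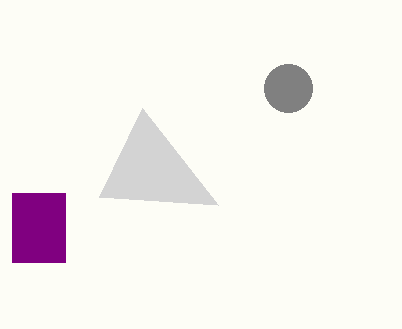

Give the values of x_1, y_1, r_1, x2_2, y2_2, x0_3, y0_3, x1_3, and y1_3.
x_1 = 288, y_1 = 88, r_1 = 24, x2_2 = 218, y2_2 = 205, x0_3 = 12, y0_3 = 193, x1_3 = 65, y1_3 = 262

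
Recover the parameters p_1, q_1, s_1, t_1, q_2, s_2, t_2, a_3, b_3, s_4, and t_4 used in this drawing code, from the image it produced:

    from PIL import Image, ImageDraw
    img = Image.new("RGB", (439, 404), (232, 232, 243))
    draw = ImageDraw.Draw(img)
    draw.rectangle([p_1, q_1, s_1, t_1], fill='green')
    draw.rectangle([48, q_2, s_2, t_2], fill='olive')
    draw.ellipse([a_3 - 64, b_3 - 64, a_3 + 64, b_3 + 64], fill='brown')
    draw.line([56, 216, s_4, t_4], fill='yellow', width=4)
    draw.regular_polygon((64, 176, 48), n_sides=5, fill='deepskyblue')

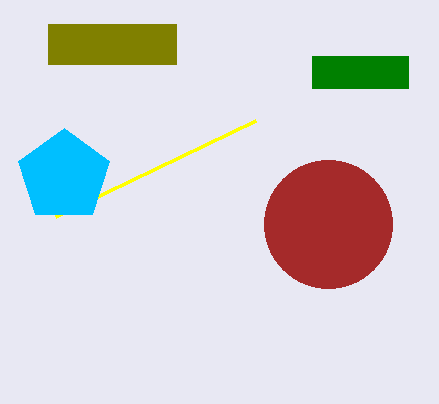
p_1 = 312, q_1 = 56, s_1 = 408, t_1 = 88, q_2 = 24, s_2 = 176, t_2 = 64, a_3 = 328, b_3 = 224, s_4 = 256, t_4 = 120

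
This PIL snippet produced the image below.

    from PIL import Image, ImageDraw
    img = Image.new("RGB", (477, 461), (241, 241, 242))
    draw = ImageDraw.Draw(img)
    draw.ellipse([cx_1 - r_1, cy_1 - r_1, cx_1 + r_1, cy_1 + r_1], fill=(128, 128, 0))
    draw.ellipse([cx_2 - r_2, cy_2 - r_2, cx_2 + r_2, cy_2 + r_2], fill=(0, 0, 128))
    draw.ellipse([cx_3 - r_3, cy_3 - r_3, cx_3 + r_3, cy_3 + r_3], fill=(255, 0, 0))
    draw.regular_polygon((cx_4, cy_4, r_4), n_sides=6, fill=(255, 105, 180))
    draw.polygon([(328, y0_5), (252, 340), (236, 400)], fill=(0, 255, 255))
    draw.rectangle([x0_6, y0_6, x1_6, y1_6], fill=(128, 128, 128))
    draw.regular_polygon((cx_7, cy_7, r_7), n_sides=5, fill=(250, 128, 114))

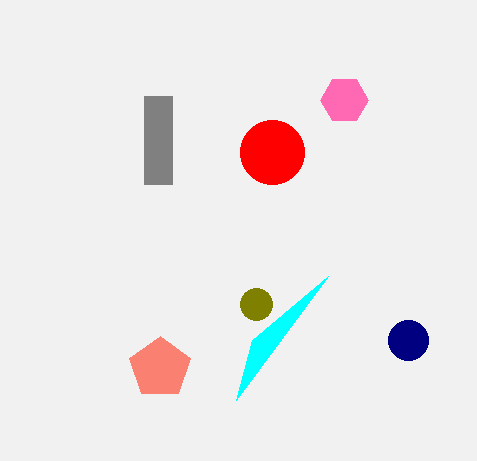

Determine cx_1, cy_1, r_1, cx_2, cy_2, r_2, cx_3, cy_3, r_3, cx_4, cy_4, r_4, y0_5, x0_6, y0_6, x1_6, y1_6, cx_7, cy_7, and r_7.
cx_1 = 256; cy_1 = 304; r_1 = 16; cx_2 = 408; cy_2 = 340; r_2 = 20; cx_3 = 272; cy_3 = 152; r_3 = 32; cx_4 = 344; cy_4 = 100; r_4 = 24; y0_5 = 276; x0_6 = 144; y0_6 = 96; x1_6 = 172; y1_6 = 184; cx_7 = 160; cy_7 = 368; r_7 = 32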